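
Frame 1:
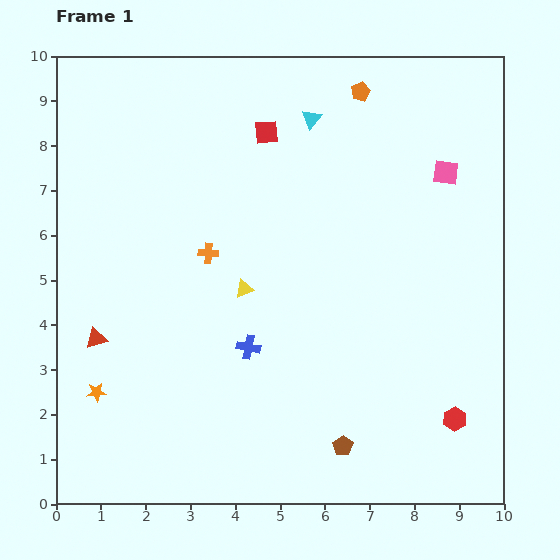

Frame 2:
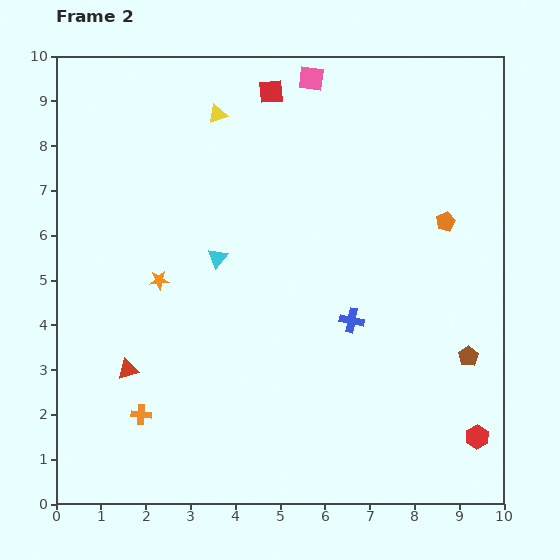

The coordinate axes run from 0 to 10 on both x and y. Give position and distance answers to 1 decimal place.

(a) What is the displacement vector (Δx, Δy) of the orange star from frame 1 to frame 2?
(1.4, 2.5)

The orange star was at (0.9, 2.5) in frame 1 and (2.3, 5.0) in frame 2.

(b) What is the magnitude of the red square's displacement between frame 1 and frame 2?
0.9

The red square moved from (4.7, 8.3) to (4.8, 9.2), a distance of √(0.1² + 0.9²) ≈ 0.9.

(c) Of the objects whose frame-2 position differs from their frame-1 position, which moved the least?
the red hexagon

(moved 0.6)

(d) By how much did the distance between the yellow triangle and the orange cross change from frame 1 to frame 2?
+5.8

Distance in frame 1: 1.1. Distance in frame 2: 6.9.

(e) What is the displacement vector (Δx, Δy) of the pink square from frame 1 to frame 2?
(-3.0, 2.1)

The pink square was at (8.7, 7.4) in frame 1 and (5.7, 9.5) in frame 2.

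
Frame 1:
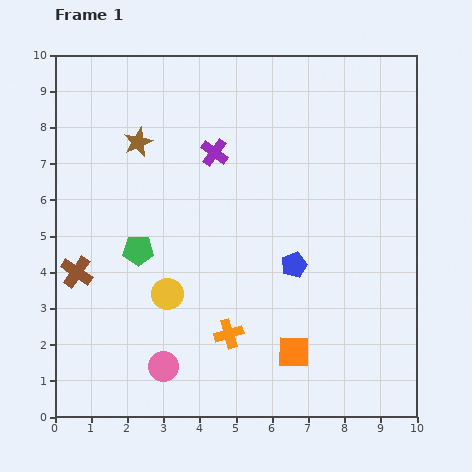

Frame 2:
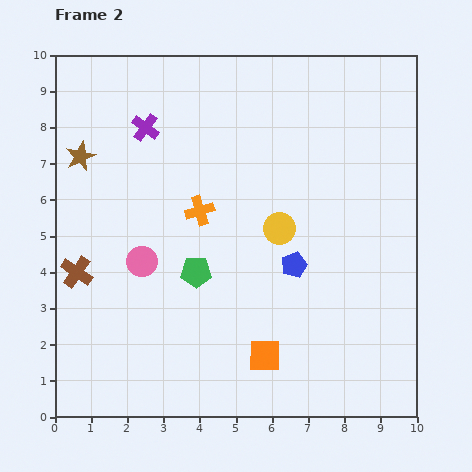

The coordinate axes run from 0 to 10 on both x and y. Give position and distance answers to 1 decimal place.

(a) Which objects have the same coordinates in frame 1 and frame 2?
the brown cross, the blue pentagon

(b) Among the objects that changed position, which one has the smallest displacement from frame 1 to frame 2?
the orange square

(moved 0.8)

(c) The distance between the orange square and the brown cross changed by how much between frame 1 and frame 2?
-0.7

Distance in frame 1: 6.4. Distance in frame 2: 5.7.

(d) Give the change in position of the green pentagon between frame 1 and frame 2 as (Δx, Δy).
(1.6, -0.6)

The green pentagon was at (2.3, 4.6) in frame 1 and (3.9, 4.0) in frame 2.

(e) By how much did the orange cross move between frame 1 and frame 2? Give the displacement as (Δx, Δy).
(-0.8, 3.4)

The orange cross was at (4.8, 2.3) in frame 1 and (4.0, 5.7) in frame 2.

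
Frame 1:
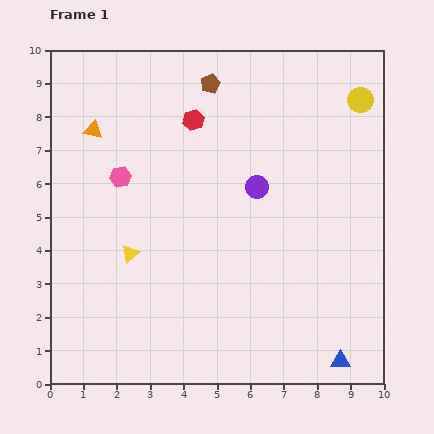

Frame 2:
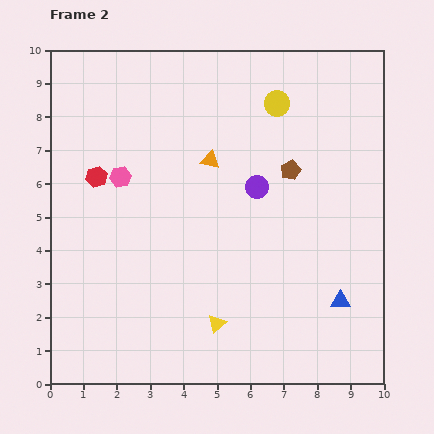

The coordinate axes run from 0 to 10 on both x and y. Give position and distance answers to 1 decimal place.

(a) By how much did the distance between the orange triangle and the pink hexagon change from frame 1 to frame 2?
+1.1

Distance in frame 1: 1.6. Distance in frame 2: 2.7.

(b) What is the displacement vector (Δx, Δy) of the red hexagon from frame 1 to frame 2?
(-2.9, -1.7)

The red hexagon was at (4.3, 7.9) in frame 1 and (1.4, 6.2) in frame 2.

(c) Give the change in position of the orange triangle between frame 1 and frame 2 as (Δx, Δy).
(3.5, -0.9)

The orange triangle was at (1.3, 7.6) in frame 1 and (4.8, 6.7) in frame 2.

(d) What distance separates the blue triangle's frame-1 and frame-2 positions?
1.8

The blue triangle moved from (8.7, 0.7) to (8.7, 2.5), a distance of √(0.0² + 1.8²) ≈ 1.8.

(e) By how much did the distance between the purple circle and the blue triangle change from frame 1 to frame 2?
-1.6

Distance in frame 1: 5.8. Distance in frame 2: 4.2.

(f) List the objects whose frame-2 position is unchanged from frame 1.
the pink hexagon, the purple circle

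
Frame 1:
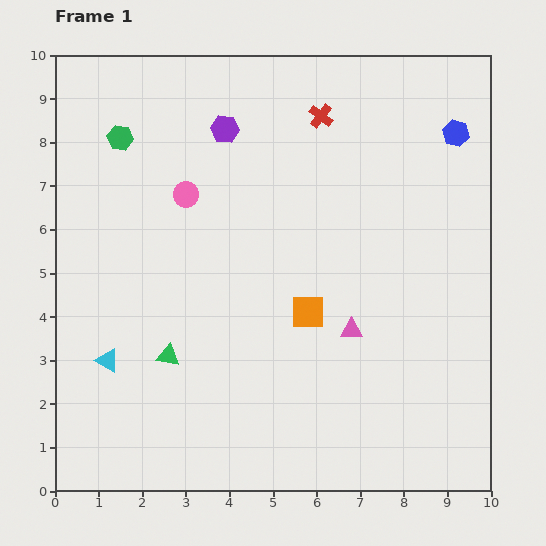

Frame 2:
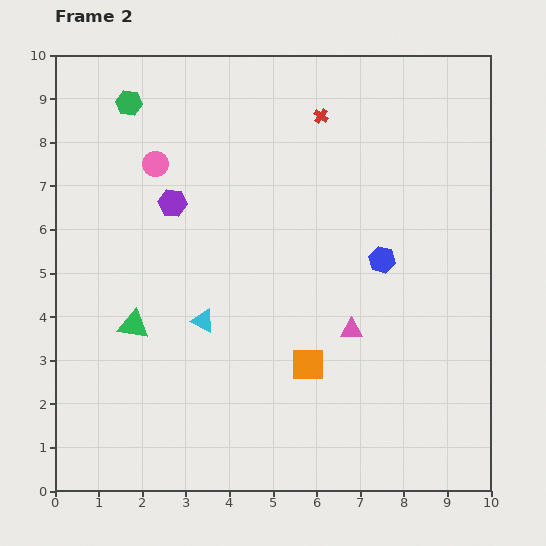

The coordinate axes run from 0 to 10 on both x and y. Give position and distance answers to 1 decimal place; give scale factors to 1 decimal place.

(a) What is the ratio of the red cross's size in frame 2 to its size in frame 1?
0.6×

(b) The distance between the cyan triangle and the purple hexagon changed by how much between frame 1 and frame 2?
-3.1

Distance in frame 1: 5.9. Distance in frame 2: 2.8.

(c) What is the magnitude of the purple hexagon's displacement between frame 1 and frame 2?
2.1

The purple hexagon moved from (3.9, 8.3) to (2.7, 6.6), a distance of √(1.2² + 1.7²) ≈ 2.1.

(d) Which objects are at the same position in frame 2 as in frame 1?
the pink triangle, the red cross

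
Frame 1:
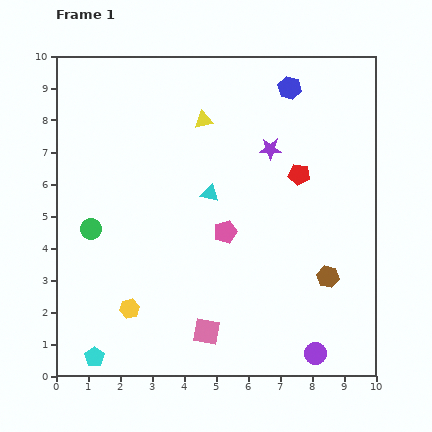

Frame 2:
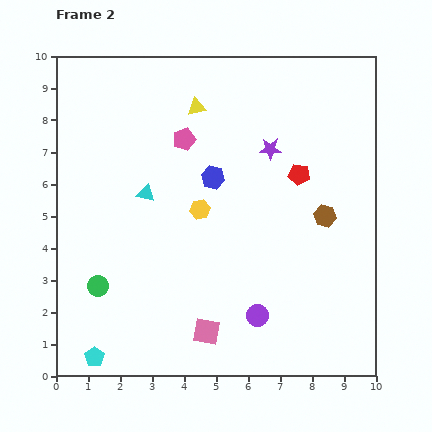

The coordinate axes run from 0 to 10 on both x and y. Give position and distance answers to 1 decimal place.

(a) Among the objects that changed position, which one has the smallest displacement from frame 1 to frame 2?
the yellow triangle

(moved 0.4)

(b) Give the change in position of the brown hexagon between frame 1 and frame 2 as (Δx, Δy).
(-0.1, 1.9)

The brown hexagon was at (8.5, 3.1) in frame 1 and (8.4, 5.0) in frame 2.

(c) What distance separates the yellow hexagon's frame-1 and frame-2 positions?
3.8

The yellow hexagon moved from (2.3, 2.1) to (4.5, 5.2), a distance of √(2.2² + 3.1²) ≈ 3.8.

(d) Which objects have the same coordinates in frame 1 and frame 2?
the purple star, the pink square, the red pentagon, the cyan pentagon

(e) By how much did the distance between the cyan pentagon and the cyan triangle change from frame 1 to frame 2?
-0.9

Distance in frame 1: 6.2. Distance in frame 2: 5.3.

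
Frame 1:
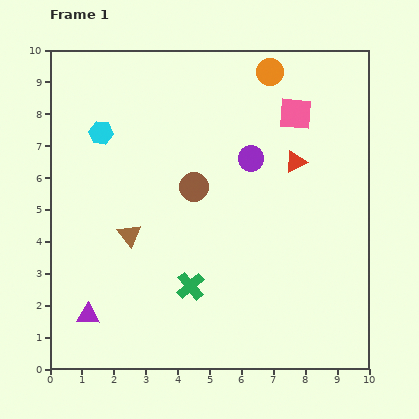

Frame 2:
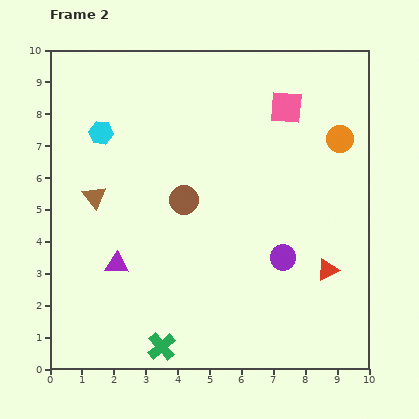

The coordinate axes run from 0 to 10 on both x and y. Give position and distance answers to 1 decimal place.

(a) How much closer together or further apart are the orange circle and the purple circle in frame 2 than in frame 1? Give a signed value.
+1.3

Distance in frame 1: 2.8. Distance in frame 2: 4.1.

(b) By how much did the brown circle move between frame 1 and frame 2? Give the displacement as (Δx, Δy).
(-0.3, -0.4)

The brown circle was at (4.5, 5.7) in frame 1 and (4.2, 5.3) in frame 2.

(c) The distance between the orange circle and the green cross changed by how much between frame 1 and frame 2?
+1.4

Distance in frame 1: 7.2. Distance in frame 2: 8.6.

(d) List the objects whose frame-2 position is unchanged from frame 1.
the cyan hexagon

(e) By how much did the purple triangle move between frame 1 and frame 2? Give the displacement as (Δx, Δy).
(0.9, 1.6)

The purple triangle was at (1.2, 1.7) in frame 1 and (2.1, 3.3) in frame 2.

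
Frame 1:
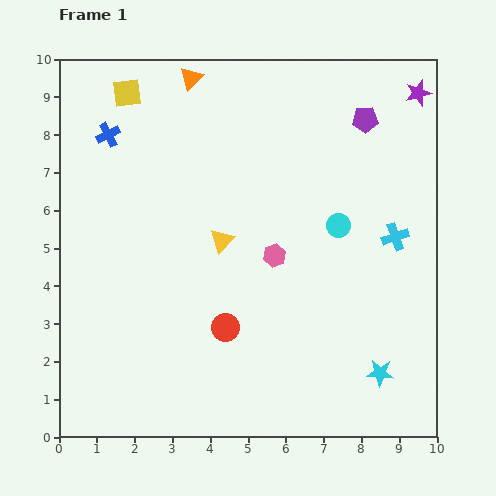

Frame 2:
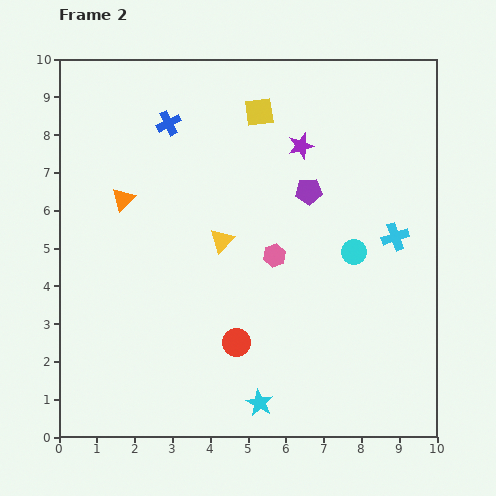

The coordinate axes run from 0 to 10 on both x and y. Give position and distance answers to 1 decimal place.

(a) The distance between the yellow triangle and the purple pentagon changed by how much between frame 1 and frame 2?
-2.4

Distance in frame 1: 5.0. Distance in frame 2: 2.6.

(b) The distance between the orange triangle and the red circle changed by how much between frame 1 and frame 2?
-1.9

Distance in frame 1: 6.7. Distance in frame 2: 4.8.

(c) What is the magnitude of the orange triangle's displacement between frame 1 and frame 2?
3.7

The orange triangle moved from (3.5, 9.5) to (1.7, 6.3), a distance of √(1.8² + 3.2²) ≈ 3.7.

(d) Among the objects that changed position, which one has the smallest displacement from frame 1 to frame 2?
the red circle

(moved 0.5)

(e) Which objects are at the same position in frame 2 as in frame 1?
the cyan cross, the yellow triangle, the pink hexagon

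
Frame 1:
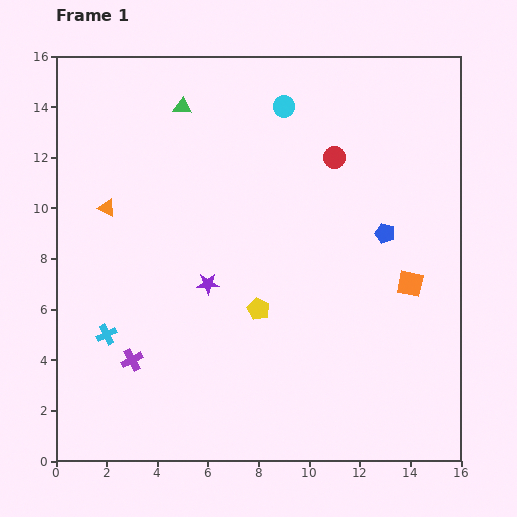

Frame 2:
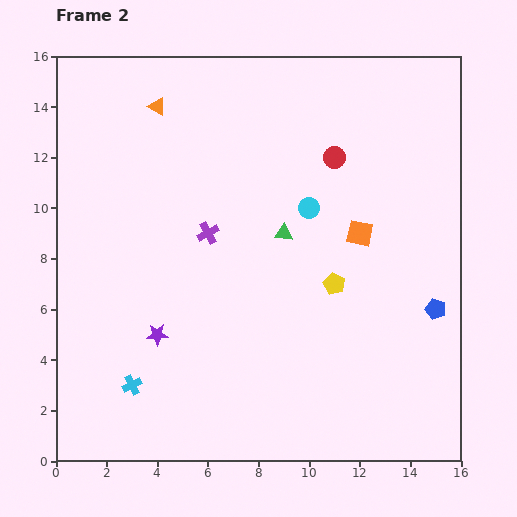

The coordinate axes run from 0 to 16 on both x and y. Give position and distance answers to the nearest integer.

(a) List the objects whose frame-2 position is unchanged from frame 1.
the red circle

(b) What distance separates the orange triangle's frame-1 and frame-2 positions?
4

The orange triangle moved from (2, 10) to (4, 14), a distance of √(2² + 4²) ≈ 4.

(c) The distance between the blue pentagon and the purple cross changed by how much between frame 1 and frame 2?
-2

Distance in frame 1: 11. Distance in frame 2: 9.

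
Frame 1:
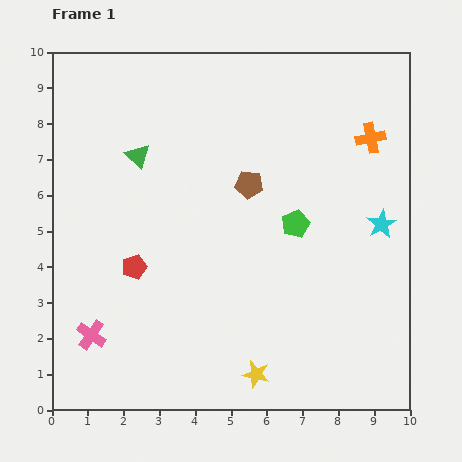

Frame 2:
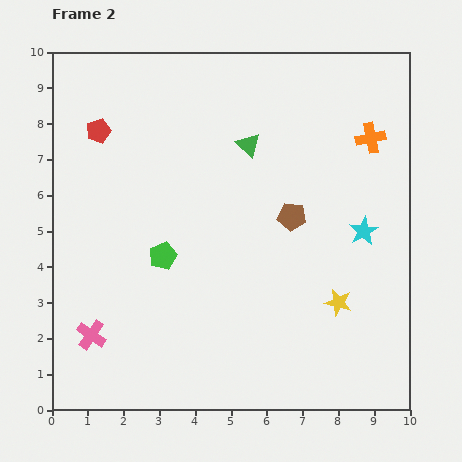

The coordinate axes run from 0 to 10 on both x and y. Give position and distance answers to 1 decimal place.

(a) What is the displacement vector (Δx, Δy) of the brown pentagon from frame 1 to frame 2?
(1.2, -0.9)

The brown pentagon was at (5.5, 6.3) in frame 1 and (6.7, 5.4) in frame 2.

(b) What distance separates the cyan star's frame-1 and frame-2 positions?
0.5

The cyan star moved from (9.2, 5.2) to (8.7, 5.0), a distance of √(0.5² + 0.2²) ≈ 0.5.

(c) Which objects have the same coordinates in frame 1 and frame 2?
the pink cross, the orange cross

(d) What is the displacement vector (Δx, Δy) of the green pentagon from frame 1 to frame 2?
(-3.7, -0.9)

The green pentagon was at (6.8, 5.2) in frame 1 and (3.1, 4.3) in frame 2.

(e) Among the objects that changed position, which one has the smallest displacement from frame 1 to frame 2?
the cyan star

(moved 0.5)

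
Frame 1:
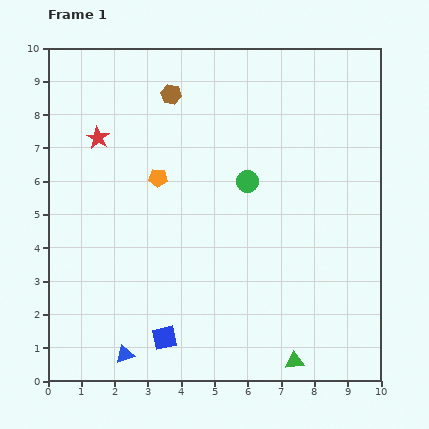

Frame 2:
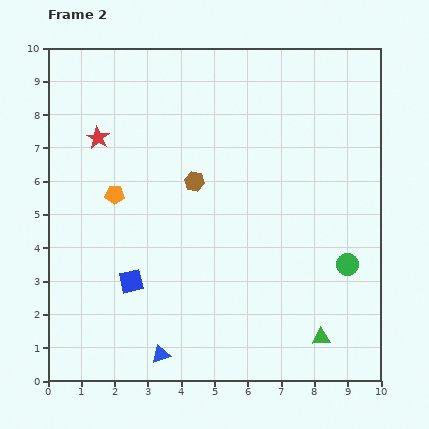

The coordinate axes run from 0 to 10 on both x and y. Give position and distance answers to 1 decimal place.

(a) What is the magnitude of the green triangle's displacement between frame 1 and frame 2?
1.1

The green triangle moved from (7.4, 0.6) to (8.2, 1.3), a distance of √(0.8² + 0.7²) ≈ 1.1.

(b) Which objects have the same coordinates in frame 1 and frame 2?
the red star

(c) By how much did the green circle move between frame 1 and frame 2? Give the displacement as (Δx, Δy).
(3.0, -2.5)

The green circle was at (6.0, 6.0) in frame 1 and (9.0, 3.5) in frame 2.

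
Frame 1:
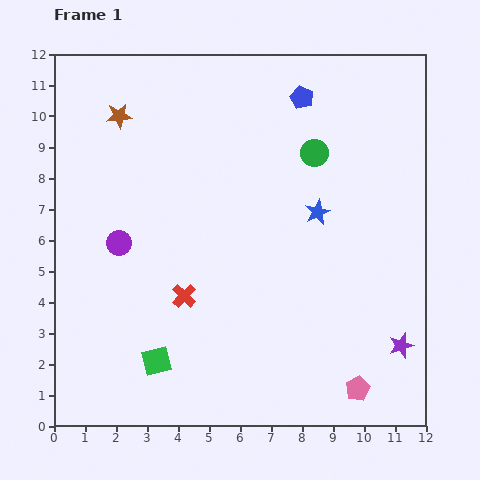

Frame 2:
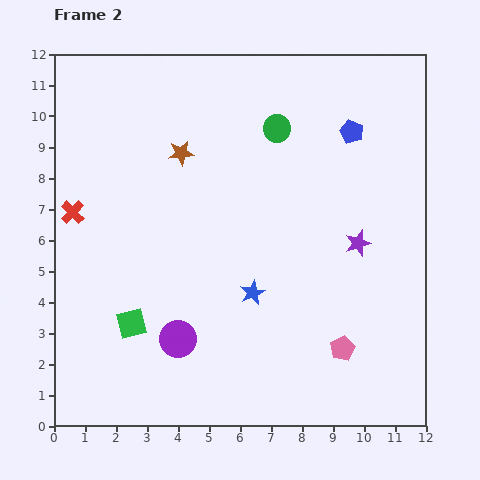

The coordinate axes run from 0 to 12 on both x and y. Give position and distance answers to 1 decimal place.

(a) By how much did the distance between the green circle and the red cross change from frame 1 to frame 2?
+0.9

Distance in frame 1: 6.2. Distance in frame 2: 7.1.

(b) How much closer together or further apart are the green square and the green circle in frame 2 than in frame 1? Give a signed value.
-0.5

Distance in frame 1: 8.4. Distance in frame 2: 7.9.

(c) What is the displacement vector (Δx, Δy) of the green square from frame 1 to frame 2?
(-0.8, 1.2)

The green square was at (3.3, 2.1) in frame 1 and (2.5, 3.3) in frame 2.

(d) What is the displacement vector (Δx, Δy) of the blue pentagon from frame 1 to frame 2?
(1.6, -1.1)

The blue pentagon was at (8.0, 10.6) in frame 1 and (9.6, 9.5) in frame 2.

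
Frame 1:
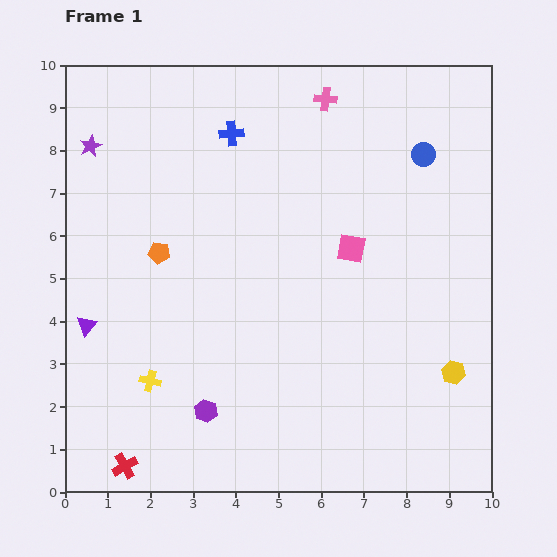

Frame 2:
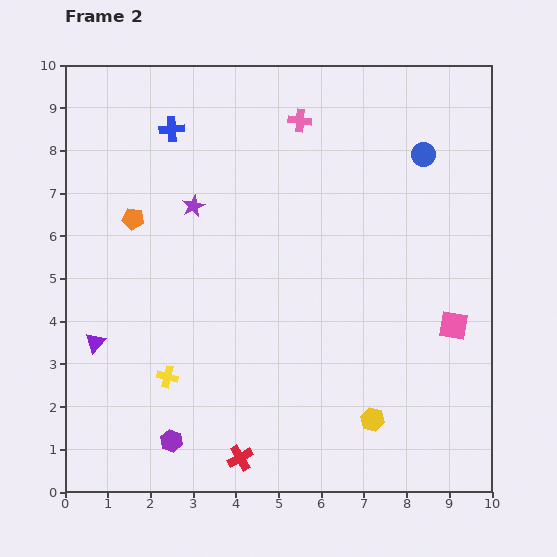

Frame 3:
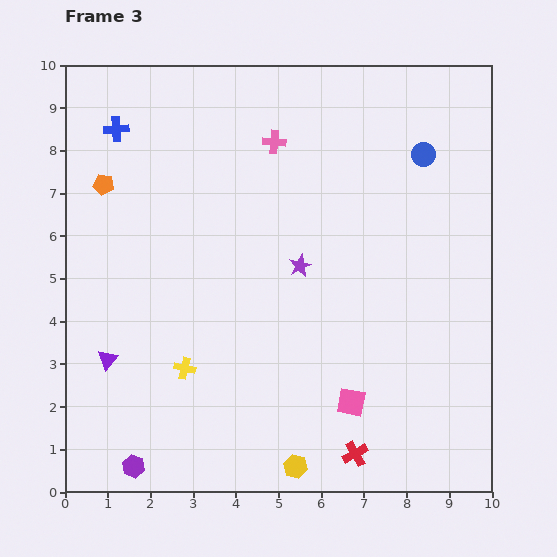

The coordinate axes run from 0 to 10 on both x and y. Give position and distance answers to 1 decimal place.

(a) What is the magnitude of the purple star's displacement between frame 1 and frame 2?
2.8

The purple star moved from (0.6, 8.1) to (3.0, 6.7), a distance of √(2.4² + 1.4²) ≈ 2.8.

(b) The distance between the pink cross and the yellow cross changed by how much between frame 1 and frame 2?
-1.0

Distance in frame 1: 7.8. Distance in frame 2: 6.8.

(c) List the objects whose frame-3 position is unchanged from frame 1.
the blue circle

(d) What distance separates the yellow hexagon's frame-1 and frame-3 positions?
4.3

The yellow hexagon moved from (9.1, 2.8) to (5.4, 0.6), a distance of √(3.7² + 2.2²) ≈ 4.3.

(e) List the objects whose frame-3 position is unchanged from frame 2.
the blue circle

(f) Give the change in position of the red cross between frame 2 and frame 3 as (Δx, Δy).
(2.7, 0.1)

The red cross was at (4.1, 0.8) in frame 2 and (6.8, 0.9) in frame 3.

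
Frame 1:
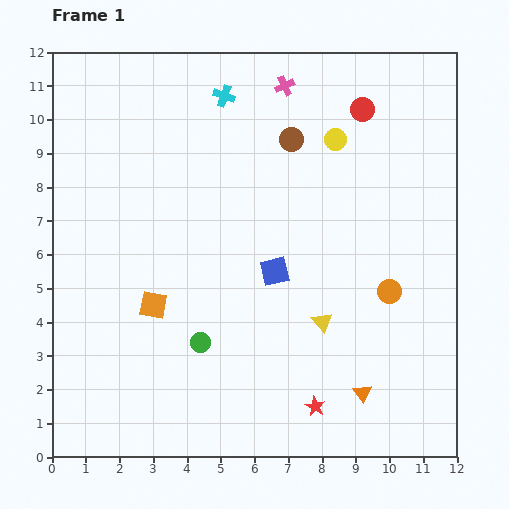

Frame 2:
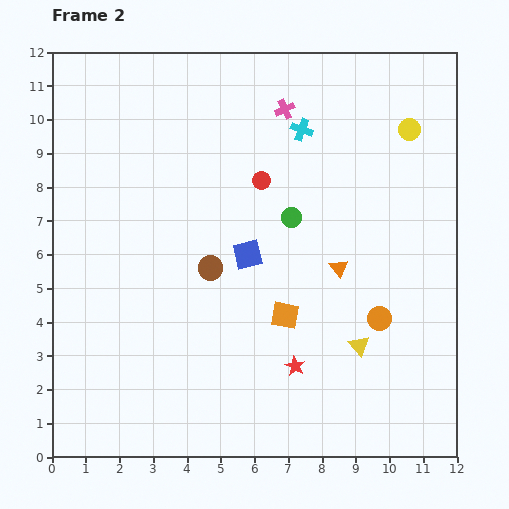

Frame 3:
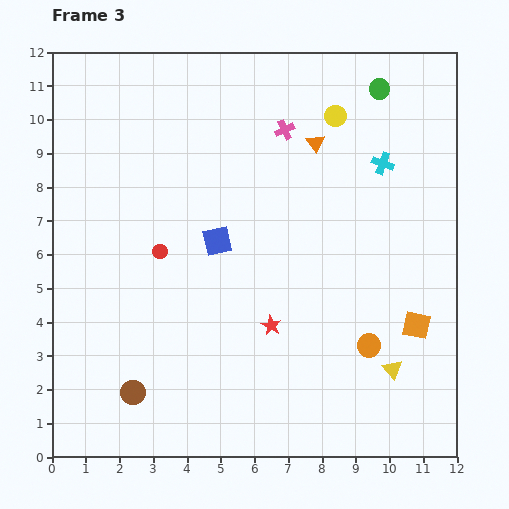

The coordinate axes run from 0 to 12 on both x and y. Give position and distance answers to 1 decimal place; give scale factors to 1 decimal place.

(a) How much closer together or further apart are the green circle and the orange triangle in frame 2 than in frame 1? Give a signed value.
-2.9

Distance in frame 1: 5.0. Distance in frame 2: 2.1.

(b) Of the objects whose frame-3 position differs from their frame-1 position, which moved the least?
the yellow circle

(moved 0.7)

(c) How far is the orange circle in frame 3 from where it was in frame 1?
1.7

The orange circle moved from (10.0, 4.9) to (9.4, 3.3), a distance of √(0.6² + 1.6²) ≈ 1.7.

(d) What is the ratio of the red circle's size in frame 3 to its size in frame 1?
0.6×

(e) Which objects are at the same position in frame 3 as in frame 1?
none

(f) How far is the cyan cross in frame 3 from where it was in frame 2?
2.6

The cyan cross moved from (7.4, 9.7) to (9.8, 8.7), a distance of √(2.4² + 1.0²) ≈ 2.6.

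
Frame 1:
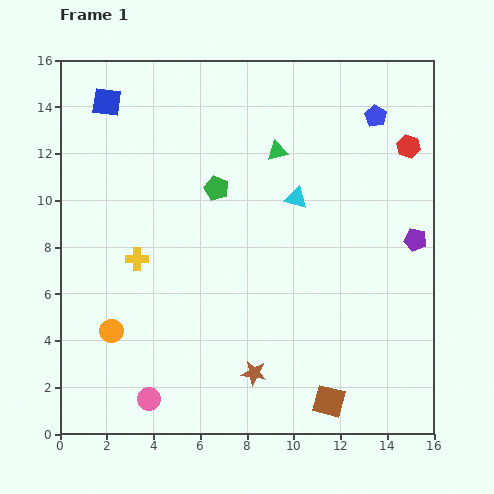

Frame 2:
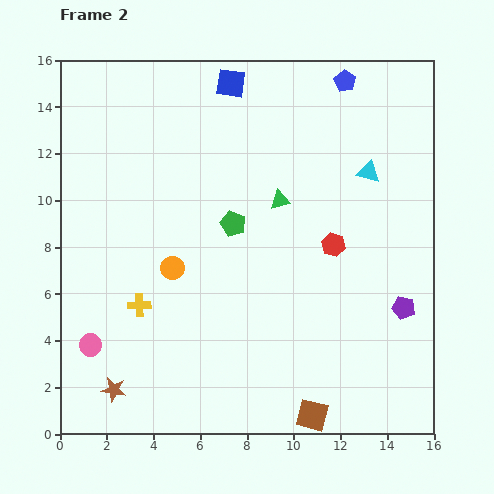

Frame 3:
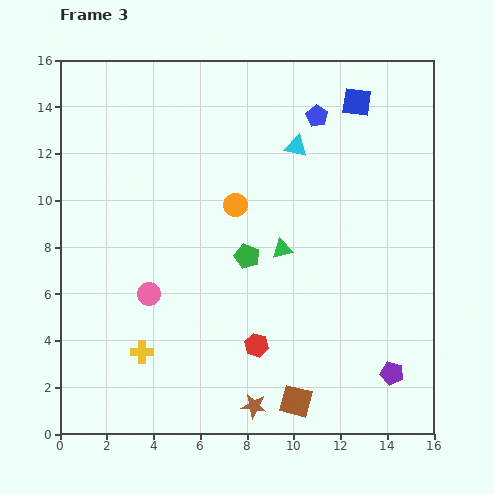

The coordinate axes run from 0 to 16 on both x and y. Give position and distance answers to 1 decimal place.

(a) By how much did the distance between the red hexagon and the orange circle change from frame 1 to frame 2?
-8.0

Distance in frame 1: 15.0. Distance in frame 2: 7.0.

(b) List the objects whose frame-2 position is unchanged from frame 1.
none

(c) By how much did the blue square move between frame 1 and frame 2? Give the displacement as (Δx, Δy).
(5.3, 0.8)

The blue square was at (2.0, 14.2) in frame 1 and (7.3, 15.0) in frame 2.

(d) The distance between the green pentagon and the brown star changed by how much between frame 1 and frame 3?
-1.7

Distance in frame 1: 8.1. Distance in frame 3: 6.4.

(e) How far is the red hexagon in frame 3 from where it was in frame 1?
10.7

The red hexagon moved from (14.9, 12.3) to (8.4, 3.8), a distance of √(6.5² + 8.5²) ≈ 10.7.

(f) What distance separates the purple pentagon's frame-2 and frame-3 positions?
2.8

The purple pentagon moved from (14.7, 5.4) to (14.2, 2.6), a distance of √(0.5² + 2.8²) ≈ 2.8.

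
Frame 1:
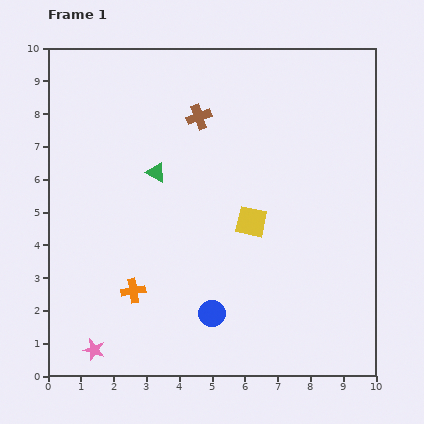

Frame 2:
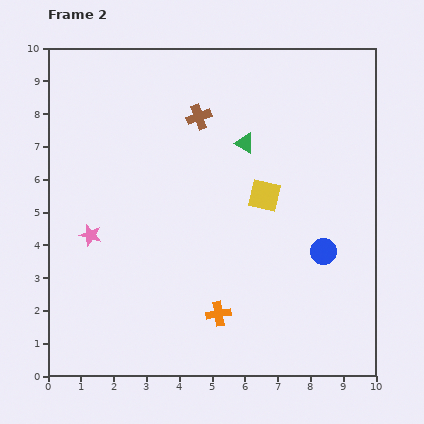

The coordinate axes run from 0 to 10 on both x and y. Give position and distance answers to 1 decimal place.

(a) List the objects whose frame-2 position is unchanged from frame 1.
the brown cross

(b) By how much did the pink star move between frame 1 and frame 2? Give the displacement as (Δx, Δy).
(-0.1, 3.5)

The pink star was at (1.4, 0.8) in frame 1 and (1.3, 4.3) in frame 2.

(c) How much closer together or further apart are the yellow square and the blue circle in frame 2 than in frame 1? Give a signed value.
-0.5

Distance in frame 1: 3.0. Distance in frame 2: 2.5.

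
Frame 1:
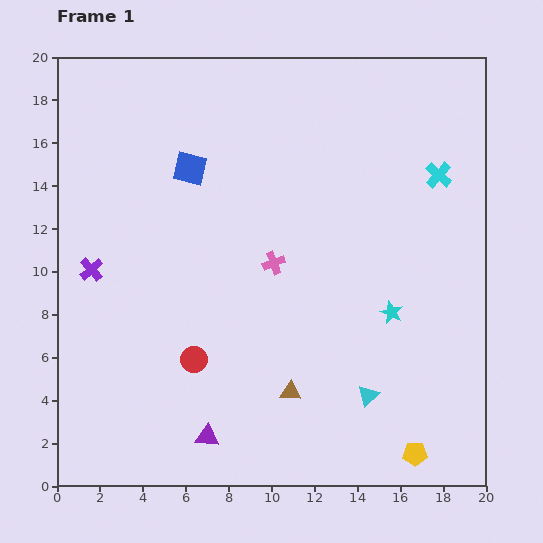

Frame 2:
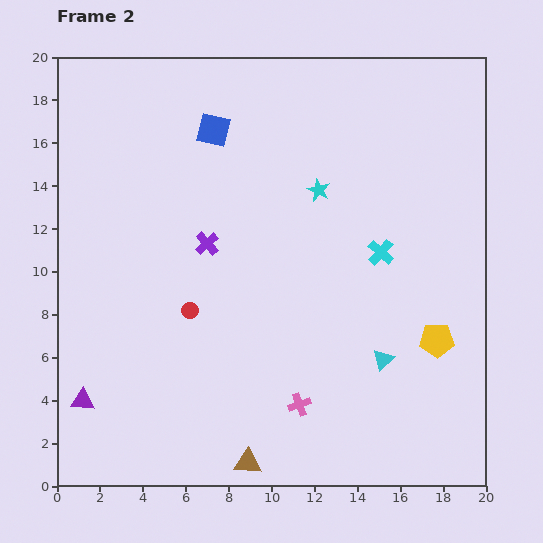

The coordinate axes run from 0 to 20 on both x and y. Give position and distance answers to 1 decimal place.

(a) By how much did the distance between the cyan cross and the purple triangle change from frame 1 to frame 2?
-0.8

Distance in frame 1: 16.3. Distance in frame 2: 15.5.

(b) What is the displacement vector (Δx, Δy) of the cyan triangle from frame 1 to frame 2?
(0.7, 1.7)

The cyan triangle was at (14.5, 4.2) in frame 1 and (15.2, 5.9) in frame 2.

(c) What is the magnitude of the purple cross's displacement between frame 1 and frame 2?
5.5

The purple cross moved from (1.6, 10.1) to (7.0, 11.3), a distance of √(5.4² + 1.2²) ≈ 5.5.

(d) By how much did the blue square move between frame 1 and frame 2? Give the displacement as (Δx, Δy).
(1.1, 1.8)

The blue square was at (6.2, 14.8) in frame 1 and (7.3, 16.6) in frame 2.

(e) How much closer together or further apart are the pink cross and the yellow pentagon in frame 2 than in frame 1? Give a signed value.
-4.0

Distance in frame 1: 11.1. Distance in frame 2: 7.1.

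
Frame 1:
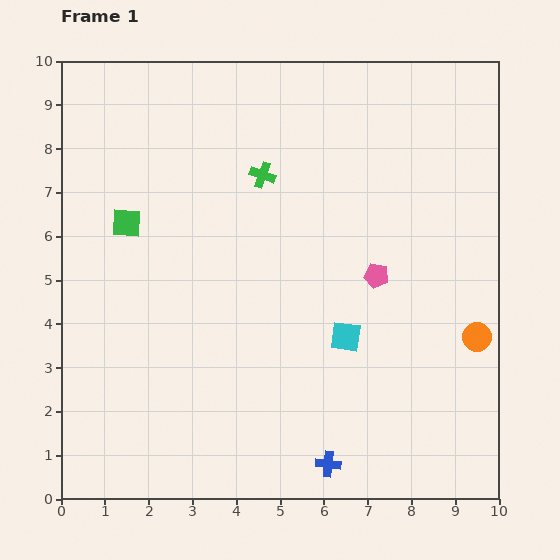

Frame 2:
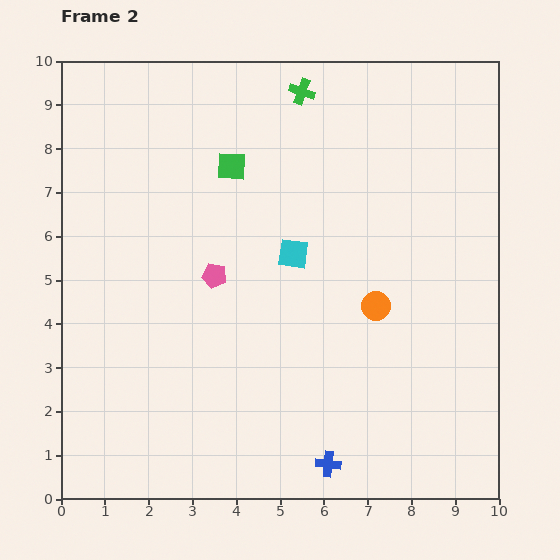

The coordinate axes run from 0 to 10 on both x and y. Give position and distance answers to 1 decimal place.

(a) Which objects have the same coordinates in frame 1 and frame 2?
the blue cross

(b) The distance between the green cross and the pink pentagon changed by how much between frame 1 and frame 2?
+1.2

Distance in frame 1: 3.5. Distance in frame 2: 4.7.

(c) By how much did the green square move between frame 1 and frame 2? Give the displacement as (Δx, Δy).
(2.4, 1.3)

The green square was at (1.5, 6.3) in frame 1 and (3.9, 7.6) in frame 2.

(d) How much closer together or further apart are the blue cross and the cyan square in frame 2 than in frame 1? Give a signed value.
+2.0

Distance in frame 1: 2.9. Distance in frame 2: 4.9.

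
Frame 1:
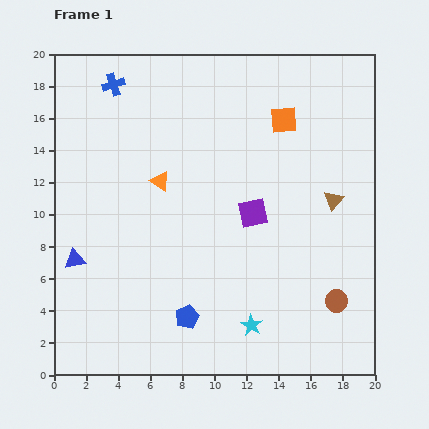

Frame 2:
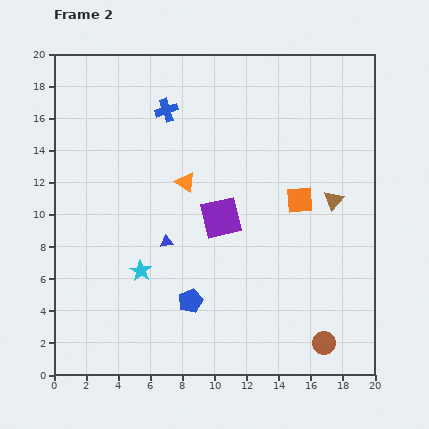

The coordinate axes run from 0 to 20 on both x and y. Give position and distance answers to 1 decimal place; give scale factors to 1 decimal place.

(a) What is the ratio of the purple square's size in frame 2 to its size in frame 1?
1.4×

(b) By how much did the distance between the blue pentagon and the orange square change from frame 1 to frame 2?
-4.4

Distance in frame 1: 13.7. Distance in frame 2: 9.3.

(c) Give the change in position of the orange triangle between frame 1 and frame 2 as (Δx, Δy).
(1.6, -0.1)

The orange triangle was at (6.6, 12.1) in frame 1 and (8.2, 12.0) in frame 2.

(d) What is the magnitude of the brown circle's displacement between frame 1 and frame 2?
2.7

The brown circle moved from (17.6, 4.6) to (16.8, 2.0), a distance of √(0.8² + 2.6²) ≈ 2.7.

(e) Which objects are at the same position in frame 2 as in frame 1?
the brown triangle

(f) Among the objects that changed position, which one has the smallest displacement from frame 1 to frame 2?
the blue pentagon

(moved 1.0)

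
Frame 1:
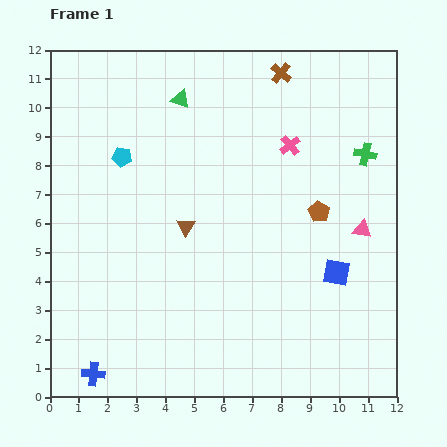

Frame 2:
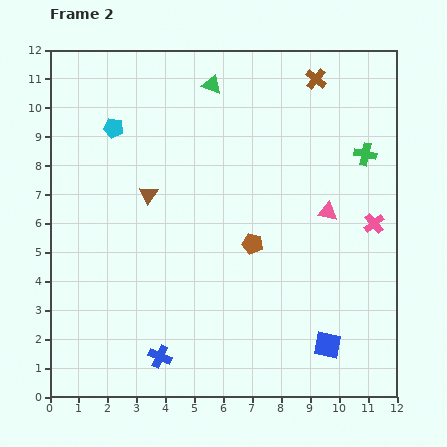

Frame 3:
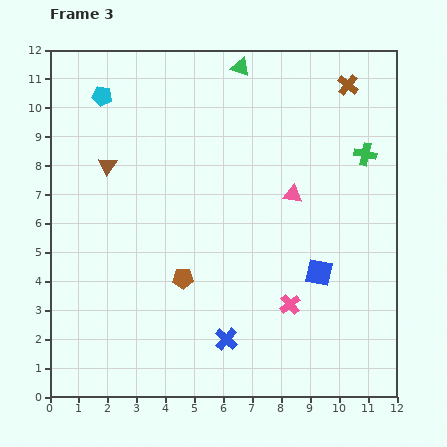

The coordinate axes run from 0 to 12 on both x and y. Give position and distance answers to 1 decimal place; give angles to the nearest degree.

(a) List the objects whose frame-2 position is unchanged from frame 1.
the green cross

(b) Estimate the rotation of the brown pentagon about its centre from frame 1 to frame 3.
31° counter-clockwise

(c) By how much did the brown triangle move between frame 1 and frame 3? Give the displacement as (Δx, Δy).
(-2.7, 2.1)

The brown triangle was at (4.7, 5.9) in frame 1 and (2.0, 8.0) in frame 3.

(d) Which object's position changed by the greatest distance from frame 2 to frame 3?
the pink cross

(moved 4.0; next 2.7)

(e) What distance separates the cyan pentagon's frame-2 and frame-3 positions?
1.2

The cyan pentagon moved from (2.2, 9.3) to (1.8, 10.4), a distance of √(0.4² + 1.1²) ≈ 1.2.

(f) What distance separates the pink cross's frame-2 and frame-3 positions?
4.0

The pink cross moved from (11.2, 6.0) to (8.3, 3.2), a distance of √(2.9² + 2.8²) ≈ 4.0.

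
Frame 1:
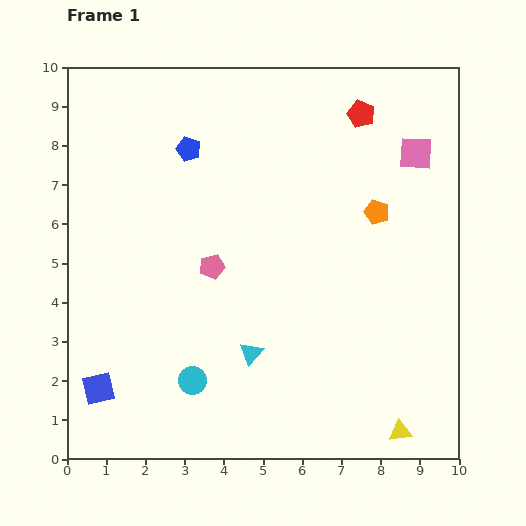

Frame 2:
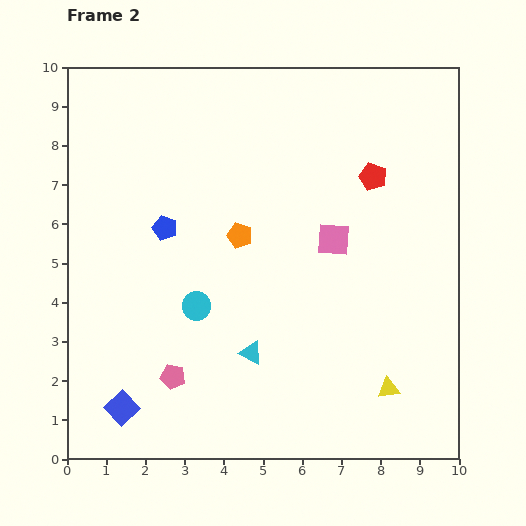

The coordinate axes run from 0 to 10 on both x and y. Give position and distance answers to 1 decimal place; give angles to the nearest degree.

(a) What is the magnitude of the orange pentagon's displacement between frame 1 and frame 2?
3.6

The orange pentagon moved from (7.9, 6.3) to (4.4, 5.7), a distance of √(3.5² + 0.6²) ≈ 3.6.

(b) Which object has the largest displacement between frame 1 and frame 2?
the orange pentagon

(moved 3.6; next 3.0)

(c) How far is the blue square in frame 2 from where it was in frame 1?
0.8

The blue square moved from (0.8, 1.8) to (1.4, 1.3), a distance of √(0.6² + 0.5²) ≈ 0.8.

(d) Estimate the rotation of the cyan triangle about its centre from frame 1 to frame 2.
45° counter-clockwise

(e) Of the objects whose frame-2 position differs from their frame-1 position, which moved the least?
the blue square

(moved 0.8)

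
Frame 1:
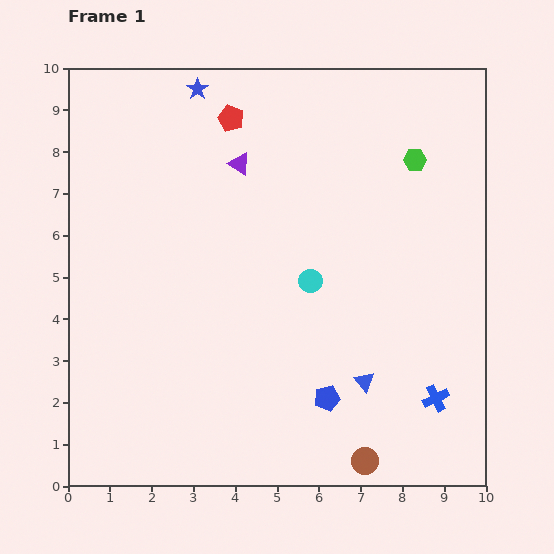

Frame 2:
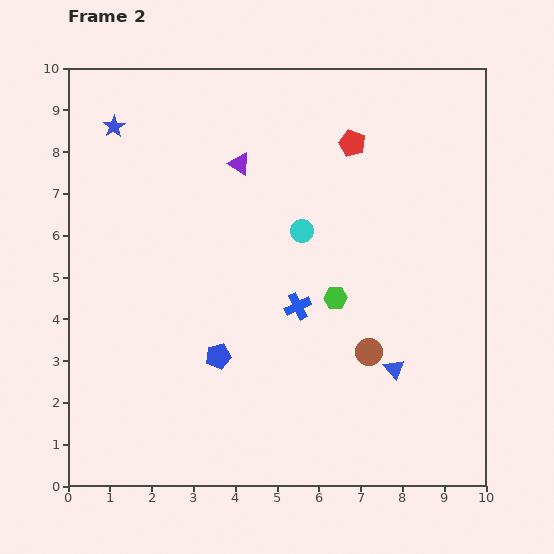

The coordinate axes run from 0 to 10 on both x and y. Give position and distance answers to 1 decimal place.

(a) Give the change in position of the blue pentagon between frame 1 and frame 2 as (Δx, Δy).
(-2.6, 1.0)

The blue pentagon was at (6.2, 2.1) in frame 1 and (3.6, 3.1) in frame 2.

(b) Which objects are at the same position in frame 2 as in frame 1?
the purple triangle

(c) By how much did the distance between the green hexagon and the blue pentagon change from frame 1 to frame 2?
-3.0

Distance in frame 1: 6.1. Distance in frame 2: 3.1.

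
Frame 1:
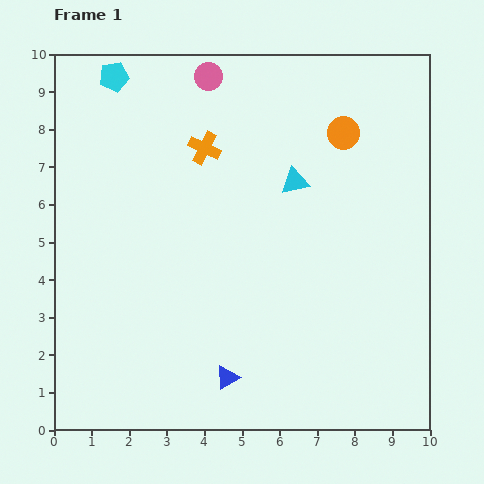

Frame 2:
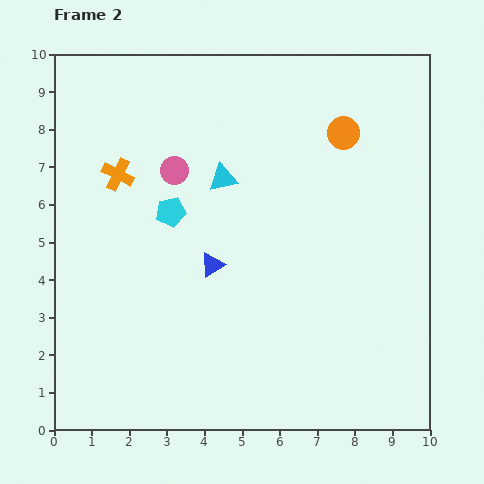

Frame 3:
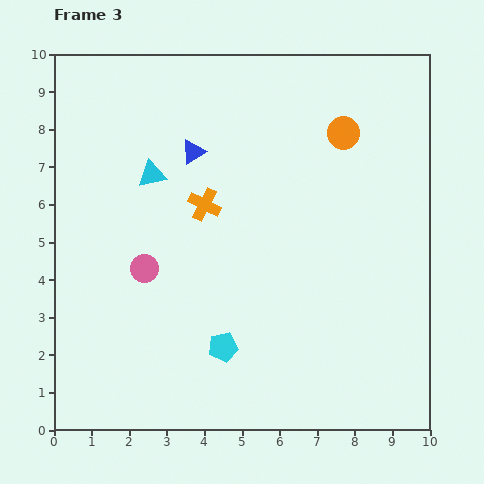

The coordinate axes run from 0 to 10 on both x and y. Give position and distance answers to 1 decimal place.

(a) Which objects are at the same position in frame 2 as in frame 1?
the orange circle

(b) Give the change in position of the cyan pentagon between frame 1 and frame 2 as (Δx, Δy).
(1.5, -3.6)

The cyan pentagon was at (1.6, 9.4) in frame 1 and (3.1, 5.8) in frame 2.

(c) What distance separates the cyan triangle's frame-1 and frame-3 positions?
3.8

The cyan triangle moved from (6.4, 6.6) to (2.6, 6.8), a distance of √(3.8² + 0.2²) ≈ 3.8.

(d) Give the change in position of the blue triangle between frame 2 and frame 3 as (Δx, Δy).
(-0.5, 3.0)

The blue triangle was at (4.2, 4.4) in frame 2 and (3.7, 7.4) in frame 3.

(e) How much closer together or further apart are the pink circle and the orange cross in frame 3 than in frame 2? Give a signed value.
+0.8

Distance in frame 2: 1.5. Distance in frame 3: 2.3.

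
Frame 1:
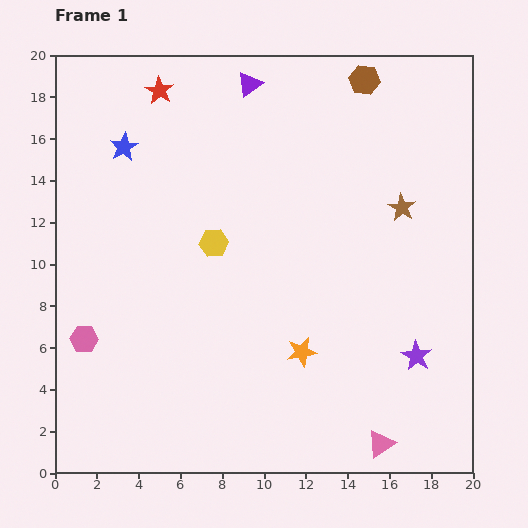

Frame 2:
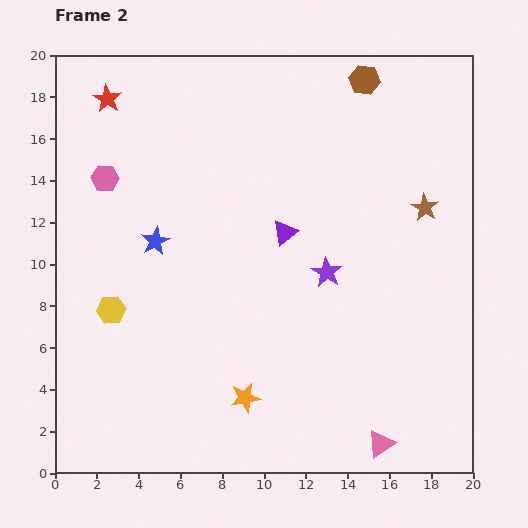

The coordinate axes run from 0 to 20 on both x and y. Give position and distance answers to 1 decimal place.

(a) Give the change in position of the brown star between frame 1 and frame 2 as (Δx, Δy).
(1.1, 0.0)

The brown star was at (16.6, 12.7) in frame 1 and (17.7, 12.7) in frame 2.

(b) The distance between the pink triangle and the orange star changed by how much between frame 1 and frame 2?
+1.1

Distance in frame 1: 5.8. Distance in frame 2: 6.9.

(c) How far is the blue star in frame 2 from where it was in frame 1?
4.7

The blue star moved from (3.3, 15.6) to (4.8, 11.1), a distance of √(1.5² + 4.5²) ≈ 4.7.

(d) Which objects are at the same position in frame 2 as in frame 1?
the pink triangle, the brown hexagon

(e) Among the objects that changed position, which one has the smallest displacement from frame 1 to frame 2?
the brown star

(moved 1.1)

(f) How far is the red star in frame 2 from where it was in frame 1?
2.5

The red star moved from (5.0, 18.3) to (2.5, 17.9), a distance of √(2.5² + 0.4²) ≈ 2.5.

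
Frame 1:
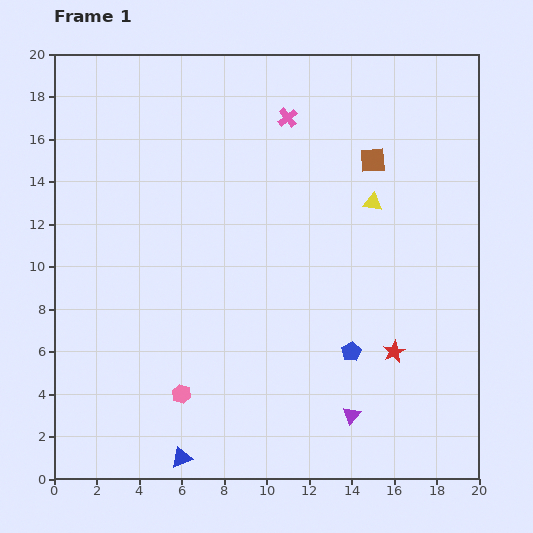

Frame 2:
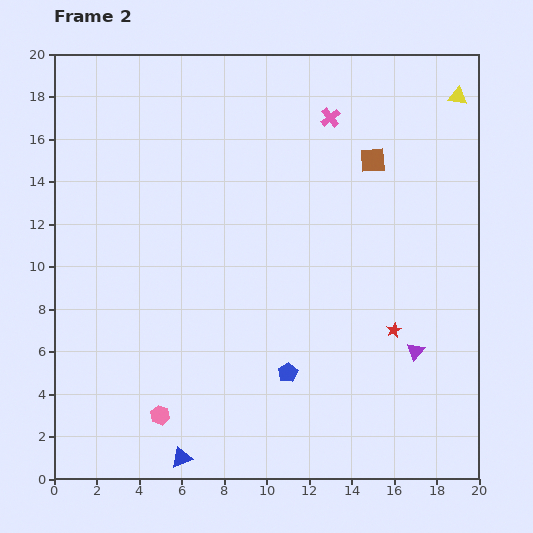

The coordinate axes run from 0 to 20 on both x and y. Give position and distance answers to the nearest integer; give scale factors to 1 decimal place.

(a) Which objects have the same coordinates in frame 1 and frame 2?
the blue triangle, the brown square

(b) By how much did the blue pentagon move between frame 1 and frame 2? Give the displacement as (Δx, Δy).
(-3, -1)

The blue pentagon was at (14, 6) in frame 1 and (11, 5) in frame 2.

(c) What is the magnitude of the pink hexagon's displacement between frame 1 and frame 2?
1

The pink hexagon moved from (6, 4) to (5, 3), a distance of √(1² + 1²) ≈ 1.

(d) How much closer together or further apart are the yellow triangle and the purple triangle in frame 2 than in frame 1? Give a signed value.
+2

Distance in frame 1: 10. Distance in frame 2: 12.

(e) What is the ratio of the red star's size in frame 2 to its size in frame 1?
0.7×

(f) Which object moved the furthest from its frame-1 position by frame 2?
the yellow triangle

(moved 6; next 4)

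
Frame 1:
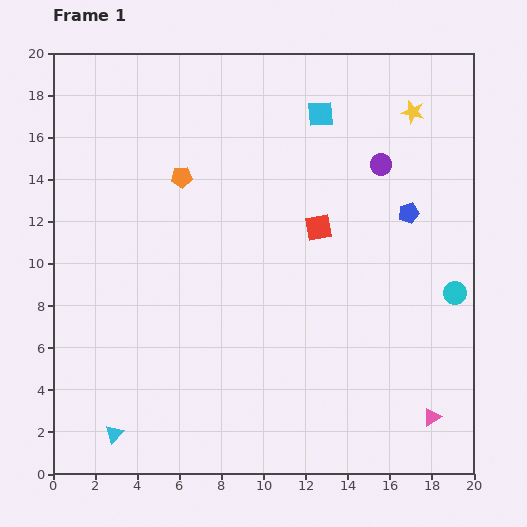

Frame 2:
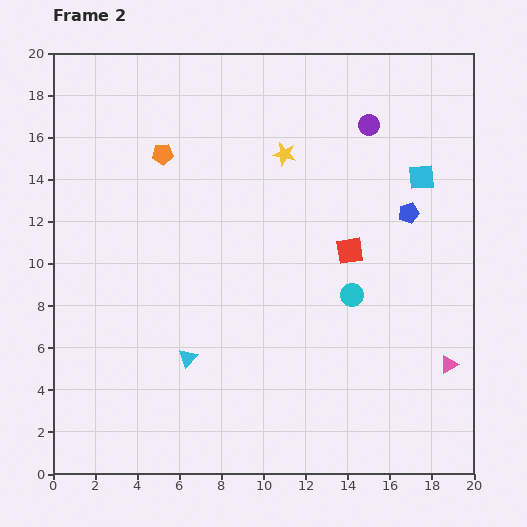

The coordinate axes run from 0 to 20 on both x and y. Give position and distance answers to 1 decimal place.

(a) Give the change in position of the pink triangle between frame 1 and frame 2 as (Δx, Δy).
(0.8, 2.5)

The pink triangle was at (18.0, 2.7) in frame 1 and (18.8, 5.2) in frame 2.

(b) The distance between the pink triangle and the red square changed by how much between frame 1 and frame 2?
-3.3

Distance in frame 1: 10.5. Distance in frame 2: 7.2.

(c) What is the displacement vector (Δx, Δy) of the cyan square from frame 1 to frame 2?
(4.8, -3.0)

The cyan square was at (12.7, 17.1) in frame 1 and (17.5, 14.1) in frame 2.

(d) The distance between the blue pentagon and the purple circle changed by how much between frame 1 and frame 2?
+2.0

Distance in frame 1: 2.6. Distance in frame 2: 4.6.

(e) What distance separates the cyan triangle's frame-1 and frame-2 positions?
5.0

The cyan triangle moved from (2.9, 1.9) to (6.4, 5.5), a distance of √(3.5² + 3.6²) ≈ 5.0.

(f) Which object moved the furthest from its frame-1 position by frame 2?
the yellow star

(moved 6.4; next 5.7)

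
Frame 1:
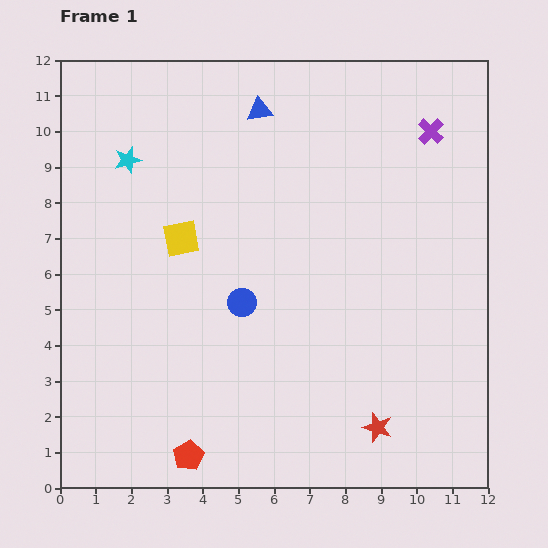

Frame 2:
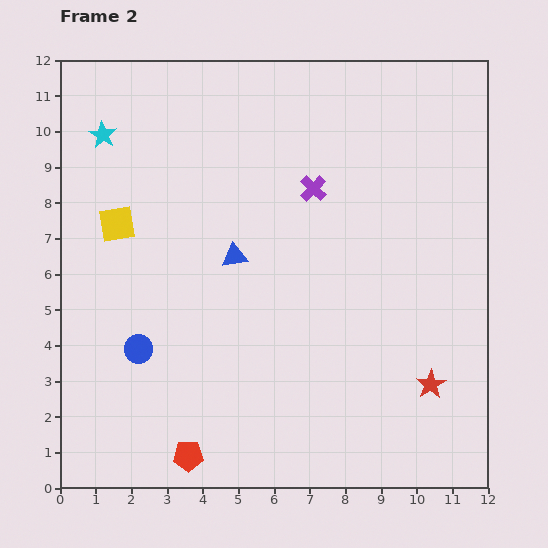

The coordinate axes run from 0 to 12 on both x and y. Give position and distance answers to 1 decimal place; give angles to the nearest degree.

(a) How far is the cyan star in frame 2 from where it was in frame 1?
1.0

The cyan star moved from (1.9, 9.2) to (1.2, 9.9), a distance of √(0.7² + 0.7²) ≈ 1.0.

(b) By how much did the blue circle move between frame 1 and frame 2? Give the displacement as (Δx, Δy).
(-2.9, -1.3)

The blue circle was at (5.1, 5.2) in frame 1 and (2.2, 3.9) in frame 2.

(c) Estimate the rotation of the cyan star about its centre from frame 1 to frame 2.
26° counter-clockwise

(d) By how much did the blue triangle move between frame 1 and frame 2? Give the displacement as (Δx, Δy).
(-0.7, -4.1)

The blue triangle was at (5.6, 10.6) in frame 1 and (4.9, 6.5) in frame 2.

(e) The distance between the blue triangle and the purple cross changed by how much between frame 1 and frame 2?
-1.9

Distance in frame 1: 4.8. Distance in frame 2: 2.9.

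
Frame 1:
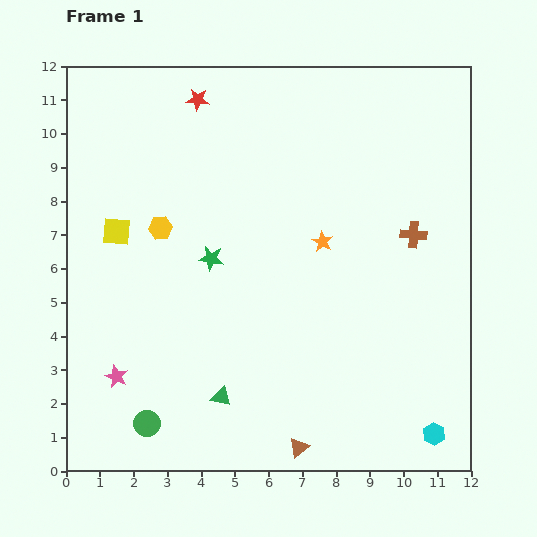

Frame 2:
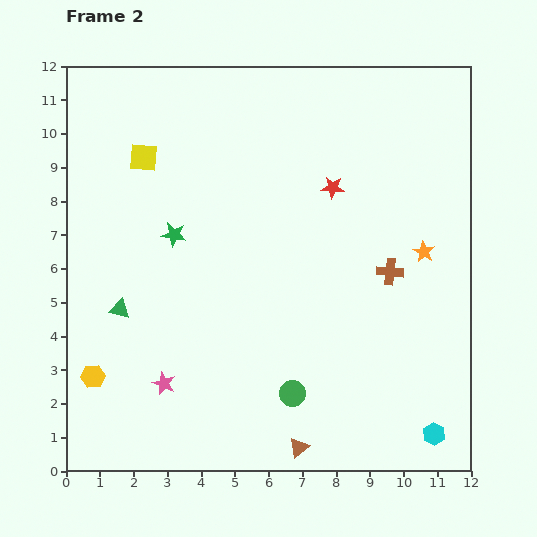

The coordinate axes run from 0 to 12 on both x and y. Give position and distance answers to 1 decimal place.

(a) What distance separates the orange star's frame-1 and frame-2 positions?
3.0

The orange star moved from (7.6, 6.8) to (10.6, 6.5), a distance of √(3.0² + 0.3²) ≈ 3.0.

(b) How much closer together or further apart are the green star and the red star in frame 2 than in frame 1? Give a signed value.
+0.2

Distance in frame 1: 4.7. Distance in frame 2: 4.9.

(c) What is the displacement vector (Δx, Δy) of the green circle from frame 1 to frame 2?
(4.3, 0.9)

The green circle was at (2.4, 1.4) in frame 1 and (6.7, 2.3) in frame 2.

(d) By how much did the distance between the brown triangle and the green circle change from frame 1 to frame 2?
-3.0

Distance in frame 1: 4.6. Distance in frame 2: 1.6.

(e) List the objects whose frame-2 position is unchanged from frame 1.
the cyan hexagon, the brown triangle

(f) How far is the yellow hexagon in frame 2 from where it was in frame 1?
4.8

The yellow hexagon moved from (2.8, 7.2) to (0.8, 2.8), a distance of √(2.0² + 4.4²) ≈ 4.8.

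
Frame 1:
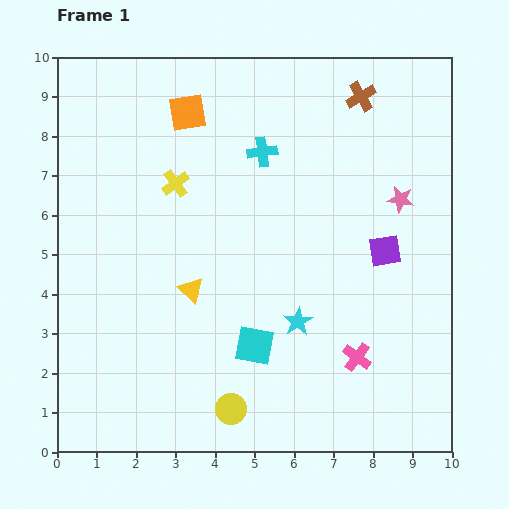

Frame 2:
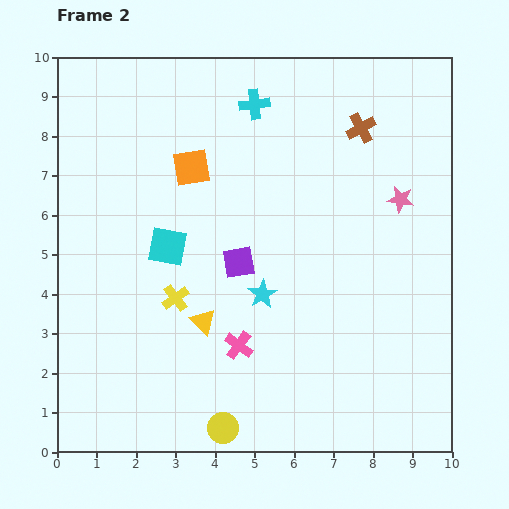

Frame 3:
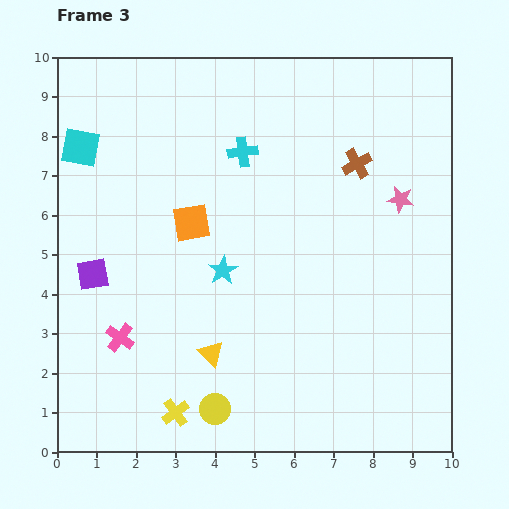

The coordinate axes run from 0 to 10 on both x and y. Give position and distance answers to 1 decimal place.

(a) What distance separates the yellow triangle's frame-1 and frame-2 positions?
0.9

The yellow triangle moved from (3.4, 4.1) to (3.7, 3.3), a distance of √(0.3² + 0.8²) ≈ 0.9.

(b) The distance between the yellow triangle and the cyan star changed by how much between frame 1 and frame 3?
-0.7

Distance in frame 1: 2.8. Distance in frame 3: 2.1.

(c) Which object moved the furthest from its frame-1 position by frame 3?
the purple square

(moved 7.4; next 6.7)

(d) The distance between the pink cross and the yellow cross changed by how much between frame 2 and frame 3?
+0.4

Distance in frame 2: 2.0. Distance in frame 3: 2.4.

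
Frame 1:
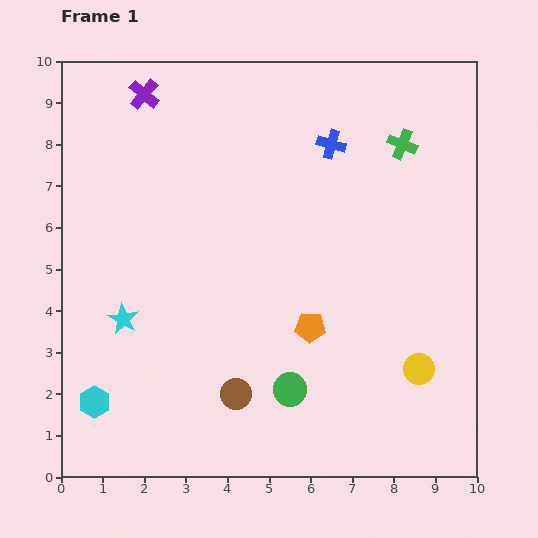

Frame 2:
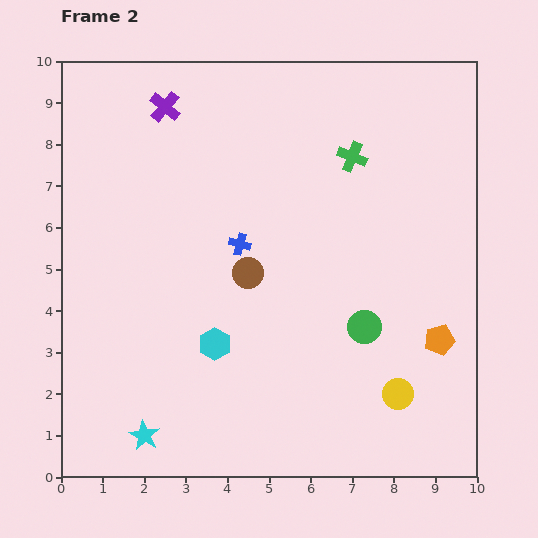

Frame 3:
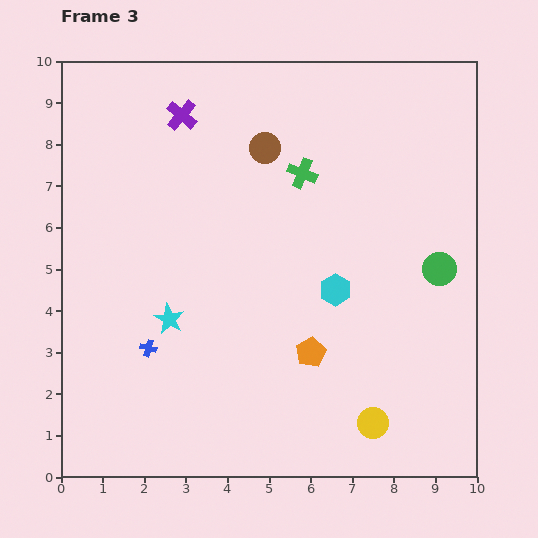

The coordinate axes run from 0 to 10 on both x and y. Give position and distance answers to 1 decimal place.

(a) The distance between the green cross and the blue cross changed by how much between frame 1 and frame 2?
+1.7

Distance in frame 1: 1.7. Distance in frame 2: 3.4.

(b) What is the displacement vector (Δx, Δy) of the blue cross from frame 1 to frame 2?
(-2.2, -2.4)

The blue cross was at (6.5, 8.0) in frame 1 and (4.3, 5.6) in frame 2.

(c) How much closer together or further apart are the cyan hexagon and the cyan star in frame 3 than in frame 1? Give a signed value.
+2.0

Distance in frame 1: 2.1. Distance in frame 3: 4.1.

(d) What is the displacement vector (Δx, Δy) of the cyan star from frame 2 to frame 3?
(0.6, 2.8)

The cyan star was at (2.0, 1.0) in frame 2 and (2.6, 3.8) in frame 3.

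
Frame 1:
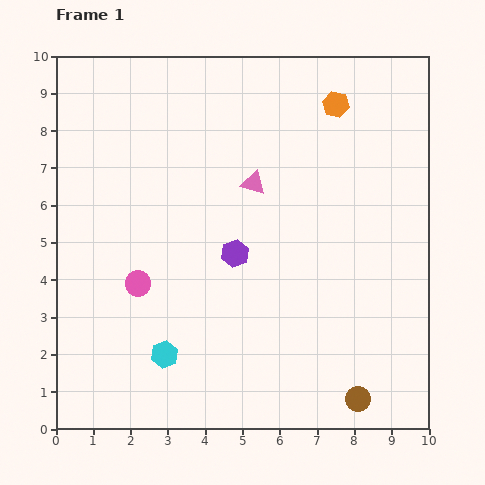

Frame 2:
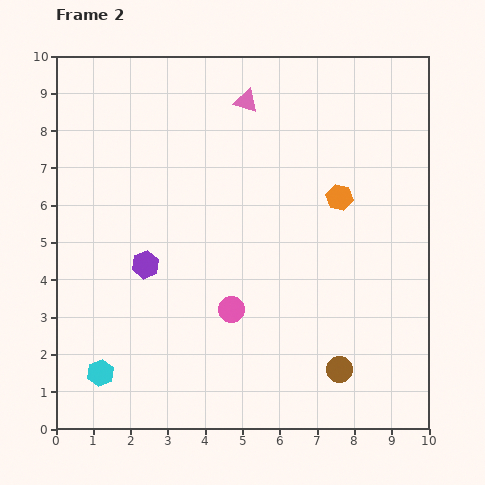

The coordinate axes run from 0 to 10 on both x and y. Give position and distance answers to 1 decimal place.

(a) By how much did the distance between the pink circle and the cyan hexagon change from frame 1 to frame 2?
+1.9

Distance in frame 1: 2.0. Distance in frame 2: 3.9.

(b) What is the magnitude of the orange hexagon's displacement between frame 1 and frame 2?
2.5

The orange hexagon moved from (7.5, 8.7) to (7.6, 6.2), a distance of √(0.1² + 2.5²) ≈ 2.5.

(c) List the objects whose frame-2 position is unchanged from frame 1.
none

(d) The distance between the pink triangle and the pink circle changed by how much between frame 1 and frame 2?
+1.5

Distance in frame 1: 4.1. Distance in frame 2: 5.6.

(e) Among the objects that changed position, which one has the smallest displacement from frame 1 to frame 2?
the brown circle

(moved 0.9)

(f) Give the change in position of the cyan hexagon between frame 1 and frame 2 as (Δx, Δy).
(-1.7, -0.5)

The cyan hexagon was at (2.9, 2.0) in frame 1 and (1.2, 1.5) in frame 2.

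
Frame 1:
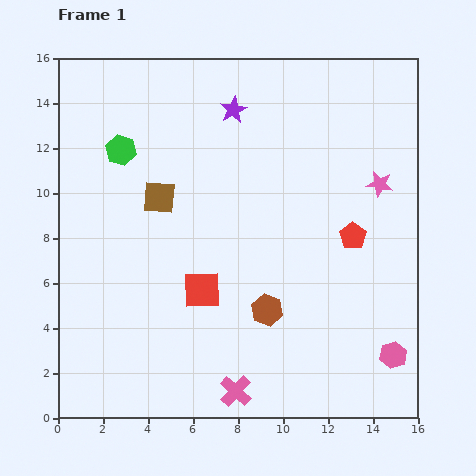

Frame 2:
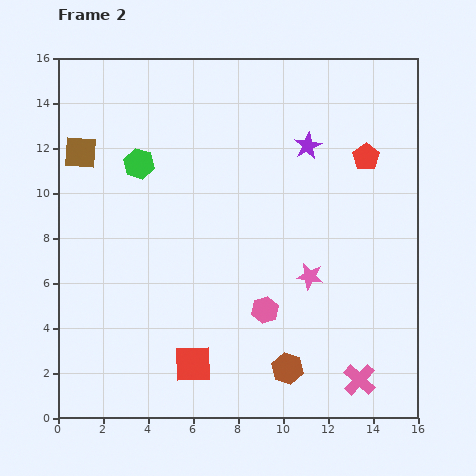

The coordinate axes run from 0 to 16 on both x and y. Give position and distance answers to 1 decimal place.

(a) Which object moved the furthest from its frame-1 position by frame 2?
the pink hexagon

(moved 6.0; next 5.5)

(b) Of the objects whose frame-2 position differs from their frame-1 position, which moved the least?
the green hexagon

(moved 1.0)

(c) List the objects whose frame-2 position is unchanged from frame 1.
none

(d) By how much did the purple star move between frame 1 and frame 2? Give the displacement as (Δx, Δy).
(3.3, -1.6)

The purple star was at (7.8, 13.7) in frame 1 and (11.1, 12.1) in frame 2.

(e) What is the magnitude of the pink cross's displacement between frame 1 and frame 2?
5.5

The pink cross moved from (7.9, 1.2) to (13.4, 1.7), a distance of √(5.5² + 0.5²) ≈ 5.5.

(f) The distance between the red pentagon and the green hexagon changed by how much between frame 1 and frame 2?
-0.9

Distance in frame 1: 11.0. Distance in frame 2: 10.1.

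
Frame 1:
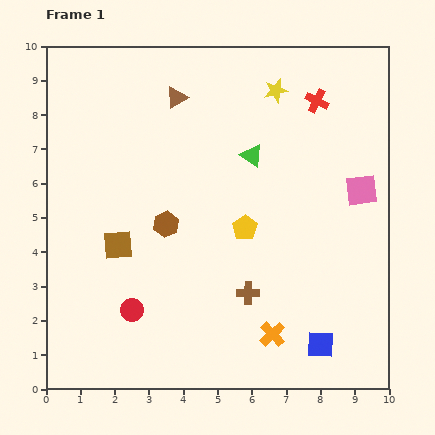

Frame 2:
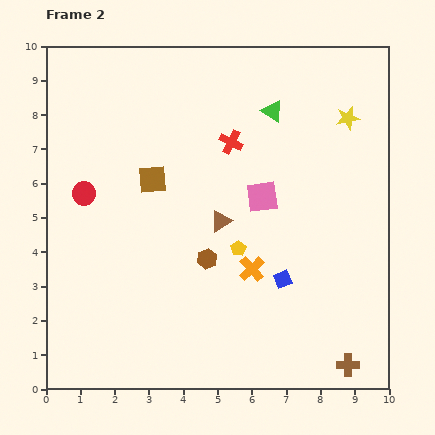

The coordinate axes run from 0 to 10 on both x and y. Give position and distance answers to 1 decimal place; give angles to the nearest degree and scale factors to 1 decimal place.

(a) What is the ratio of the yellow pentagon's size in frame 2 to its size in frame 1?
0.6×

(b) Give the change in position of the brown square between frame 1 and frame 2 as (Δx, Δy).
(1.0, 1.9)

The brown square was at (2.1, 4.2) in frame 1 and (3.1, 6.1) in frame 2.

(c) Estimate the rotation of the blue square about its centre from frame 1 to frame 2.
25° counter-clockwise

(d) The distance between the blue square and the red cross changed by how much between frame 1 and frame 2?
-2.8

Distance in frame 1: 7.1. Distance in frame 2: 4.3.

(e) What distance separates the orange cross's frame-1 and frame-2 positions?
2.0

The orange cross moved from (6.6, 1.6) to (6.0, 3.5), a distance of √(0.6² + 1.9²) ≈ 2.0.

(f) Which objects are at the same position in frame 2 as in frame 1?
none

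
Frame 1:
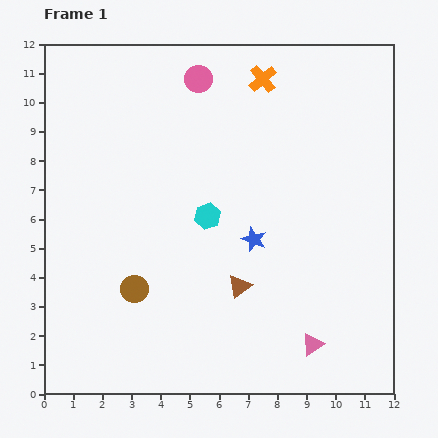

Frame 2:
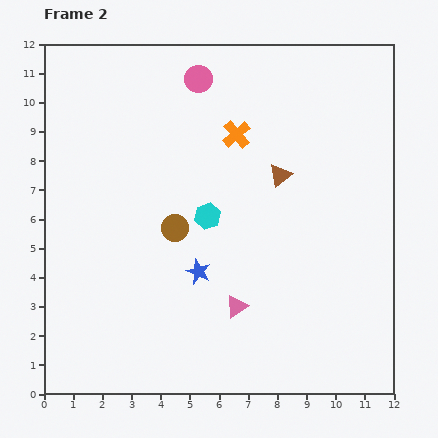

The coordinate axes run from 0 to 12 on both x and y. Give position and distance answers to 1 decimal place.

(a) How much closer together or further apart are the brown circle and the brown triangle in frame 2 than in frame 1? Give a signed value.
+0.4

Distance in frame 1: 3.6. Distance in frame 2: 4.0.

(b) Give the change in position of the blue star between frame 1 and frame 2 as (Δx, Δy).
(-1.9, -1.1)

The blue star was at (7.2, 5.3) in frame 1 and (5.3, 4.2) in frame 2.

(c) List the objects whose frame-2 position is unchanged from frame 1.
the cyan hexagon, the pink circle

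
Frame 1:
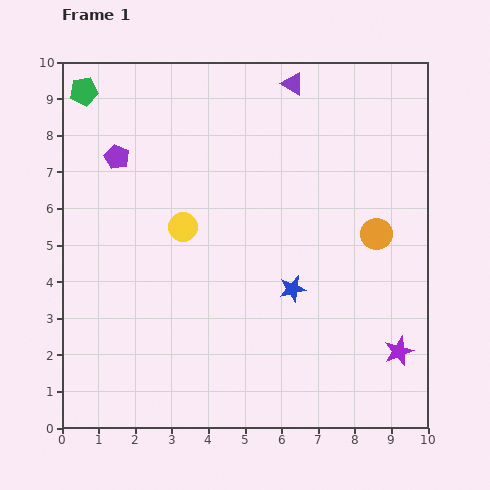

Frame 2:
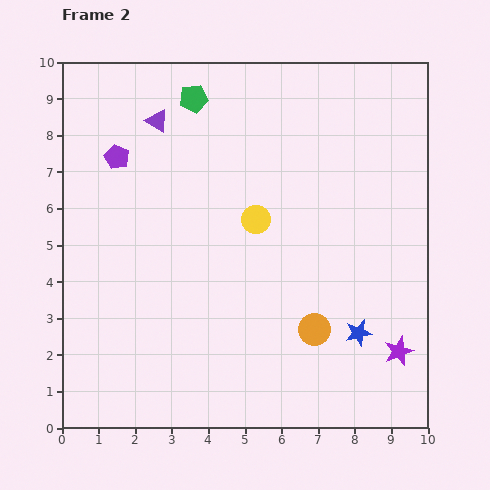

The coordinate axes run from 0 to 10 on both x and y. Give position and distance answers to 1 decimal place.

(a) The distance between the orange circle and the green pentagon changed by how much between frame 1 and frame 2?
-1.8

Distance in frame 1: 8.9. Distance in frame 2: 7.1.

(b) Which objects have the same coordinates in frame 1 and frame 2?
the purple pentagon, the purple star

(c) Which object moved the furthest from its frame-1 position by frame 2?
the purple triangle

(moved 3.8; next 3.1)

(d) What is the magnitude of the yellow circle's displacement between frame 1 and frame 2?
2.0

The yellow circle moved from (3.3, 5.5) to (5.3, 5.7), a distance of √(2.0² + 0.2²) ≈ 2.0.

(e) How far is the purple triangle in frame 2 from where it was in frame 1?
3.8

The purple triangle moved from (6.3, 9.4) to (2.6, 8.4), a distance of √(3.7² + 1.0²) ≈ 3.8.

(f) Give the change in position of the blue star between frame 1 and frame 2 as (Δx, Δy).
(1.8, -1.2)

The blue star was at (6.3, 3.8) in frame 1 and (8.1, 2.6) in frame 2.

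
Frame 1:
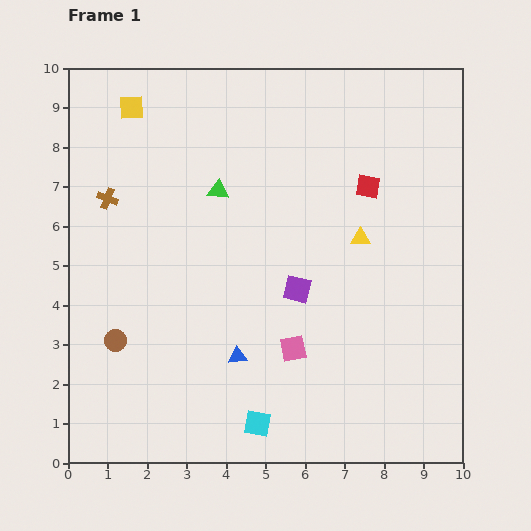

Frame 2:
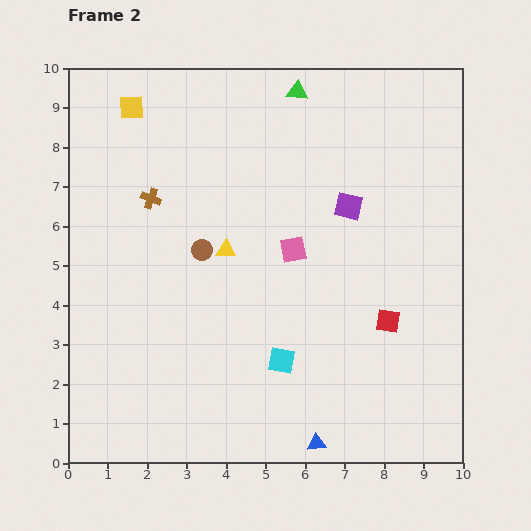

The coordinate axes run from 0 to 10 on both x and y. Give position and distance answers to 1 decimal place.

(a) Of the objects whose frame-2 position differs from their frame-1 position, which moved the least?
the brown cross

(moved 1.1)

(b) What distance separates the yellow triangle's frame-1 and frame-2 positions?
3.4

The yellow triangle moved from (7.4, 5.7) to (4.0, 5.4), a distance of √(3.4² + 0.3²) ≈ 3.4.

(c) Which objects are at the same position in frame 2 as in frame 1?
the yellow square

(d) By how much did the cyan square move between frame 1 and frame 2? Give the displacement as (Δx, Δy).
(0.6, 1.6)

The cyan square was at (4.8, 1.0) in frame 1 and (5.4, 2.6) in frame 2.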